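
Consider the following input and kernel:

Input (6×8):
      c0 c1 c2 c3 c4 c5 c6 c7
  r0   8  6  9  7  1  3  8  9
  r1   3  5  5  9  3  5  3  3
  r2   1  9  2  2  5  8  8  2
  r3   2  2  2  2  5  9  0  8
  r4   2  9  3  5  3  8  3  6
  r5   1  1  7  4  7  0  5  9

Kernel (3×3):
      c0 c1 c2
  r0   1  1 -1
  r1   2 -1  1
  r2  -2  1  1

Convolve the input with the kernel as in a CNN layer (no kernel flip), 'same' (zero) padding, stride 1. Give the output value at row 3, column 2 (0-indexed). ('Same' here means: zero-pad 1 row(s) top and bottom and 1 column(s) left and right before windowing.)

The receptive field on the zero-padded input at this output position is [9 2 2 / 2 2 2 / 9 3 5]. Elementwise product with the kernel and sum: 9·1 + 2·1 + 2·-1 + 2·2 + 2·-1 + 2·1 + 9·-2 + 3·1 + 5·1.

3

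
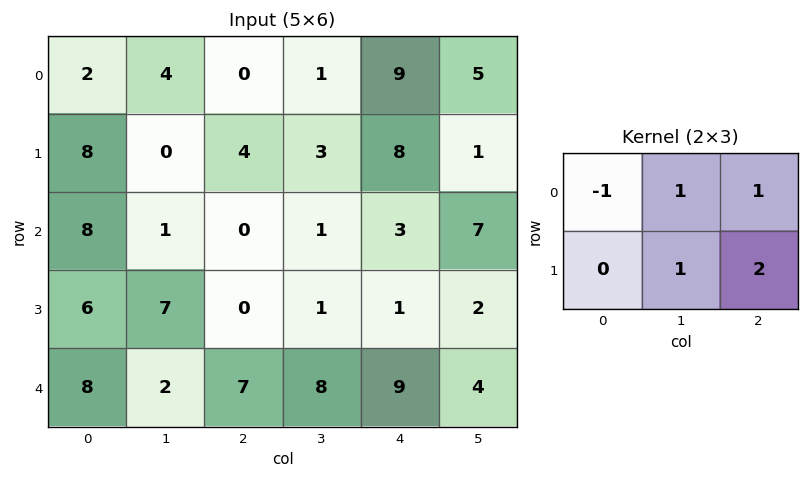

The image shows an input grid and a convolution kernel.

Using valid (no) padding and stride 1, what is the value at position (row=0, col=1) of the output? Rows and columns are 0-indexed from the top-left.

The receptive field on the input at this output position is [4 0 1 / 0 4 3]. Elementwise product with the kernel and sum: 4·-1 + 0·1 + 1·1 + 4·1 + 3·2.

7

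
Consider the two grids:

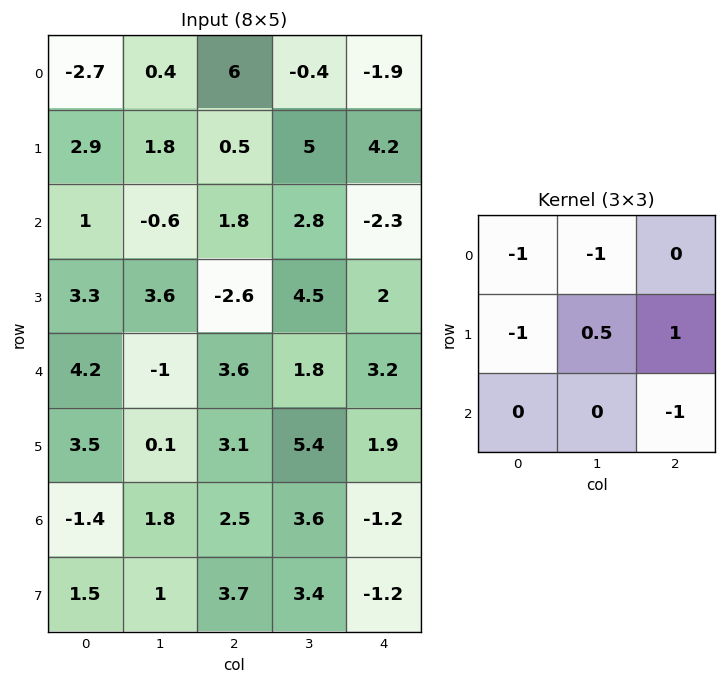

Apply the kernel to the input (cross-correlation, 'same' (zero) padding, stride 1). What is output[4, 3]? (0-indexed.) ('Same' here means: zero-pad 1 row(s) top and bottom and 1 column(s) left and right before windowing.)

The receptive field on the zero-padded input at this output position is [-2.6 4.5 2 / 3.6 1.8 3.2 / 3.1 5.4 1.9]. Elementwise product with the kernel and sum: -2.6·-1 + 4.5·-1 + 3.6·-1 + 1.8·0.5 + 3.2·1 + 1.9·-1.

-3.3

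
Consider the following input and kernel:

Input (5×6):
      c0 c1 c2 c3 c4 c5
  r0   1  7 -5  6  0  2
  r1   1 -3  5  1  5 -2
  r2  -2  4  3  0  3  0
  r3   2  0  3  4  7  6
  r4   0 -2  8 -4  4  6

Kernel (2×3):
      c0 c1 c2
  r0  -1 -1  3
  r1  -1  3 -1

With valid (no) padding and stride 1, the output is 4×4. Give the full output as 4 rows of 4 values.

Output[0,0]: The receptive field on the input at this output position is [1 7 -5 / 1 -3 5]. Elementwise product with the kernel and sum: 1·-1 + 7·-1 + -5·3 + 1·-1 + -3·3 + 5·-1.
Output[0,1]: The receptive field on the input at this output position is [7 -5 6 / -3 5 1]. Elementwise product with the kernel and sum: 7·-1 + -5·-1 + 6·3 + -3·-1 + 5·3 + 1·-1.

-38 33 -8 16
28 6 3 -3
2 -2 8 8
-7 39 -10 17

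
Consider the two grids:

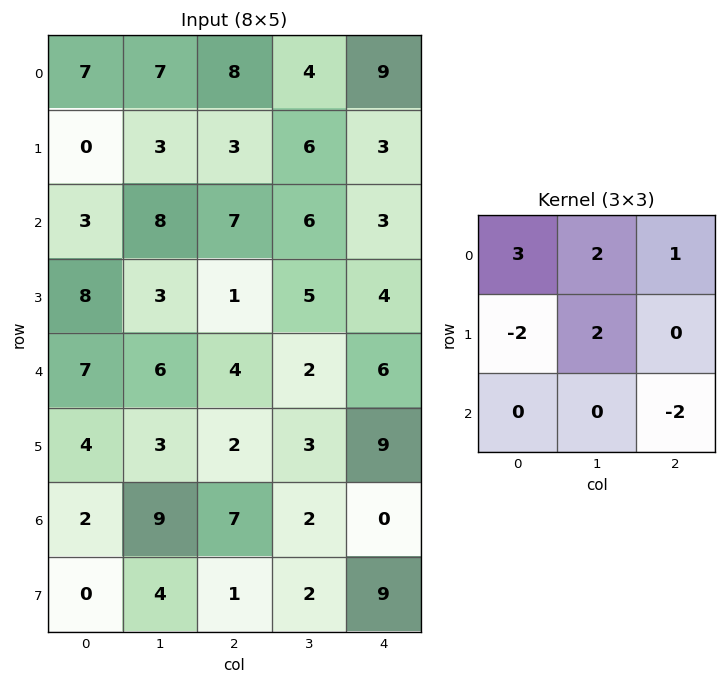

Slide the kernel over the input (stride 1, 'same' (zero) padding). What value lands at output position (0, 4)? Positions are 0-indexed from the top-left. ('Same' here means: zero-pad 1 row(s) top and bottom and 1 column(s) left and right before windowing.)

10

The receptive field on the zero-padded input at this output position is [0 0 0 / 4 9 0 / 6 3 0]. Elementwise product with the kernel and sum: 0·3 + 0·2 + 0·1 + 4·-2 + 9·2 + 0·-2.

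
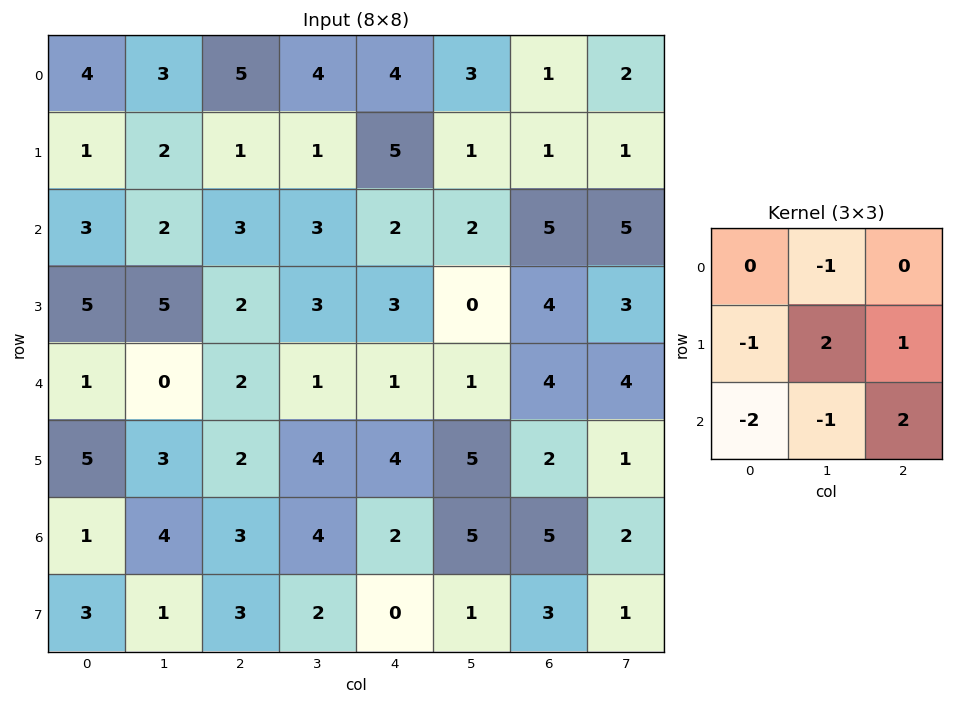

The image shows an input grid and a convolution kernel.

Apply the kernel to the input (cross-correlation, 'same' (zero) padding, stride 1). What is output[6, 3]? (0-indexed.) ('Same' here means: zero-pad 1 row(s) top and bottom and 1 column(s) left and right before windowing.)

-5

The receptive field on the zero-padded input at this output position is [2 4 4 / 3 4 2 / 3 2 0]. Elementwise product with the kernel and sum: 4·-1 + 3·-1 + 4·2 + 2·1 + 3·-2 + 2·-1 + 0·2.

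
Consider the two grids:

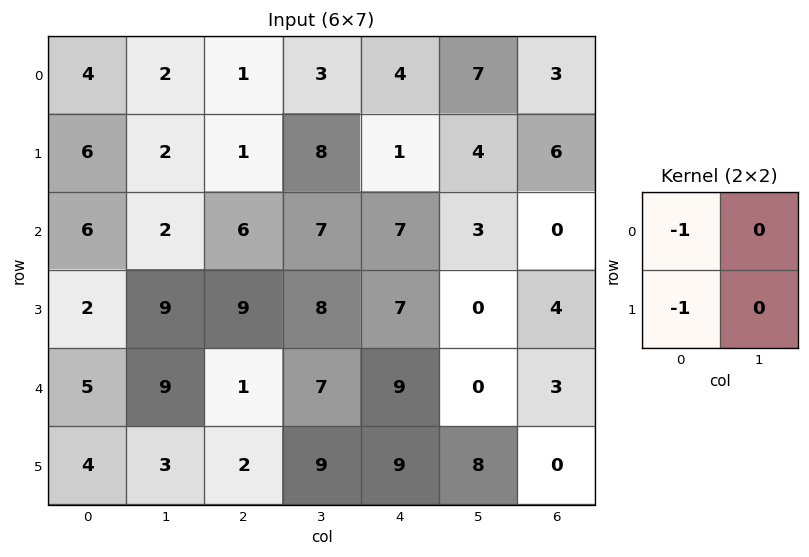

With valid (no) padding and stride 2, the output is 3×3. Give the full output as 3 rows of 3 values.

Output[0,0]: The receptive field on the input at this output position is [4 2 / 6 2]. Elementwise product with the kernel and sum: 4·-1 + 6·-1.

-10 -2 -5
-8 -15 -14
-9 -3 -18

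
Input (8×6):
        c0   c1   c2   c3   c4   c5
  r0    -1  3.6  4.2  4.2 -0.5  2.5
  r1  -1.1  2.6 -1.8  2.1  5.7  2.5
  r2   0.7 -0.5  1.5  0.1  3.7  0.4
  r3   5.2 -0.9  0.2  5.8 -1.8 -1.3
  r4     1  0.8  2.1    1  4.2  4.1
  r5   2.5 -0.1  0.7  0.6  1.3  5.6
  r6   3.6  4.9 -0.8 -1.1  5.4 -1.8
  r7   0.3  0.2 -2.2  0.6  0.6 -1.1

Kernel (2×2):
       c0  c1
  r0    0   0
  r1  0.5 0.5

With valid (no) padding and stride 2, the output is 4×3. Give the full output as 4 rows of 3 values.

0.75 0.15 4.1
2.15 3 -1.55
1.2 0.65 3.45
0.25 -0.8 -0.25

Output[0,0]: The receptive field on the input at this output position is [-1 3.6 / -1.1 2.6]. Elementwise product with the kernel and sum: -1.1·0.5 + 2.6·0.5.
Output[0,1]: The receptive field on the input at this output position is [4.2 4.2 / -1.8 2.1]. Elementwise product with the kernel and sum: -1.8·0.5 + 2.1·0.5.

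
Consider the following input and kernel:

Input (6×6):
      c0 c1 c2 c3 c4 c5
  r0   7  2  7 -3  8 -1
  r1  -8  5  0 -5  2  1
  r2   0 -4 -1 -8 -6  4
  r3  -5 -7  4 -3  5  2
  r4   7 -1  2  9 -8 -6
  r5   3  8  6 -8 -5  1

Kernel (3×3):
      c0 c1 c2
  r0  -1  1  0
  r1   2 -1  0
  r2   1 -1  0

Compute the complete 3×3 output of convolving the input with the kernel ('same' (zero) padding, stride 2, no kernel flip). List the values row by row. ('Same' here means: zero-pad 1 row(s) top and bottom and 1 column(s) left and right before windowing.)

1 2 -21
-3 -23 -11
-15 9 31

Output[0,0]: The receptive field on the zero-padded input at this output position is [0 0 0 / 0 7 2 / 0 -8 5]. Elementwise product with the kernel and sum: 0·-1 + 0·1 + 0·2 + 7·-1 + 0·1 + -8·-1.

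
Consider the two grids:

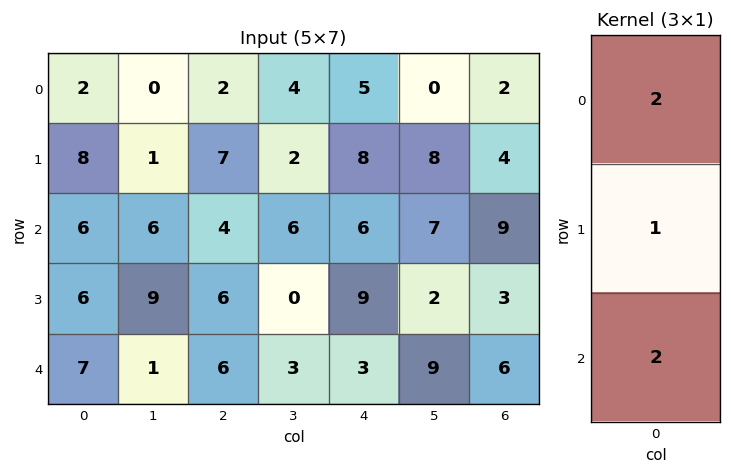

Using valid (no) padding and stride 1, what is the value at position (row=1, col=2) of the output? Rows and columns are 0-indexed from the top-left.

The receptive field on the input at this output position is [7 / 4 / 6]. Elementwise product with the kernel and sum: 7·2 + 4·1 + 6·2.

30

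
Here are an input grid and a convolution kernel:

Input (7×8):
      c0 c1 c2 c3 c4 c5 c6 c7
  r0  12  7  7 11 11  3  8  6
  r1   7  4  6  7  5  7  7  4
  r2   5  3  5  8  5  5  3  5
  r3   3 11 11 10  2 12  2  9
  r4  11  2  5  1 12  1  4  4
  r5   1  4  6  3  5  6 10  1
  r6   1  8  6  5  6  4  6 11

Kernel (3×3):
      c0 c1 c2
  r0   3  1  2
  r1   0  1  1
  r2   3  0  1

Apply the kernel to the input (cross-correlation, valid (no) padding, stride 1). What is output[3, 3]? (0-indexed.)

84

The receptive field on the input at this output position is [10 2 12 / 1 12 1 / 3 5 6]. Elementwise product with the kernel and sum: 10·3 + 2·1 + 12·2 + 12·1 + 1·1 + 3·3 + 6·1.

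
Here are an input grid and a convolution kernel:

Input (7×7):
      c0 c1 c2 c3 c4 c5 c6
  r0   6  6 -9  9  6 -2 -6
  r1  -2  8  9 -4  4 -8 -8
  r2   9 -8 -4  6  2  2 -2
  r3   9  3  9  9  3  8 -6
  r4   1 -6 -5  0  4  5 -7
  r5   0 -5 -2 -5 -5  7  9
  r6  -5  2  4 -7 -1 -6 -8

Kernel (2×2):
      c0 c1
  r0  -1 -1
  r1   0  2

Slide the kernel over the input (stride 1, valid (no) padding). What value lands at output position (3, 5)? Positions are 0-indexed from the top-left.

-16

The receptive field on the input at this output position is [8 -6 / 5 -7]. Elementwise product with the kernel and sum: 8·-1 + -6·-1 + -7·2.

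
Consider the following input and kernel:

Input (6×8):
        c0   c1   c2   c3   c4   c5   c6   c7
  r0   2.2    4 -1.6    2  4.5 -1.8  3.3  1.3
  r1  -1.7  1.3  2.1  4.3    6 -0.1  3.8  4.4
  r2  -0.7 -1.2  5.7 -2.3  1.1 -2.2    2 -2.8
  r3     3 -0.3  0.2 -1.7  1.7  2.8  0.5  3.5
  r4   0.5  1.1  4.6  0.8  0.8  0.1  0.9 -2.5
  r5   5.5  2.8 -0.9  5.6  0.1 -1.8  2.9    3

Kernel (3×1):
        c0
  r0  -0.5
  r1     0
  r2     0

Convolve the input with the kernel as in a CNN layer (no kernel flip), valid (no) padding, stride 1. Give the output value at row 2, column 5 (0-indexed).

1.1

The receptive field on the input at this output position is [-2.2 / 2.8 / 0.1]. Elementwise product with the kernel and sum: -2.2·-0.5.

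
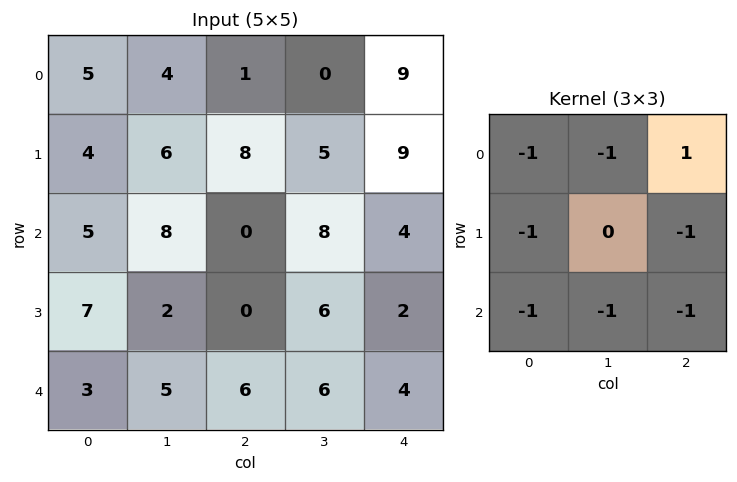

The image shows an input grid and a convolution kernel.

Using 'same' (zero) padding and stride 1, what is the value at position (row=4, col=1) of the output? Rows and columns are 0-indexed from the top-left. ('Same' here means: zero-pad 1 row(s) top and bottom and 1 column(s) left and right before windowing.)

-18

The receptive field on the zero-padded input at this output position is [7 2 0 / 3 5 6 / 0 0 0]. Elementwise product with the kernel and sum: 7·-1 + 2·-1 + 0·1 + 3·-1 + 6·-1 + 0·-1 + 0·-1 + 0·-1.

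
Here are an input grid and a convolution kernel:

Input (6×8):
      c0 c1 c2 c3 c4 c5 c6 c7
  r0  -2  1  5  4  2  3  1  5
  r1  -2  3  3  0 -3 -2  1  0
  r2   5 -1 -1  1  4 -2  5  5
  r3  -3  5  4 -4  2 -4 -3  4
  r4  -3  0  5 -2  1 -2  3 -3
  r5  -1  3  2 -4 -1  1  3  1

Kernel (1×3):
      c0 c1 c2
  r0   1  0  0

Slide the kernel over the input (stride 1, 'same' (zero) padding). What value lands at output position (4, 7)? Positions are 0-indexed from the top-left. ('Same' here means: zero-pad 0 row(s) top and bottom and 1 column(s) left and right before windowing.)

The receptive field on the zero-padded input at this output position is [3 -3 0]. Elementwise product with the kernel and sum: 3·1.

3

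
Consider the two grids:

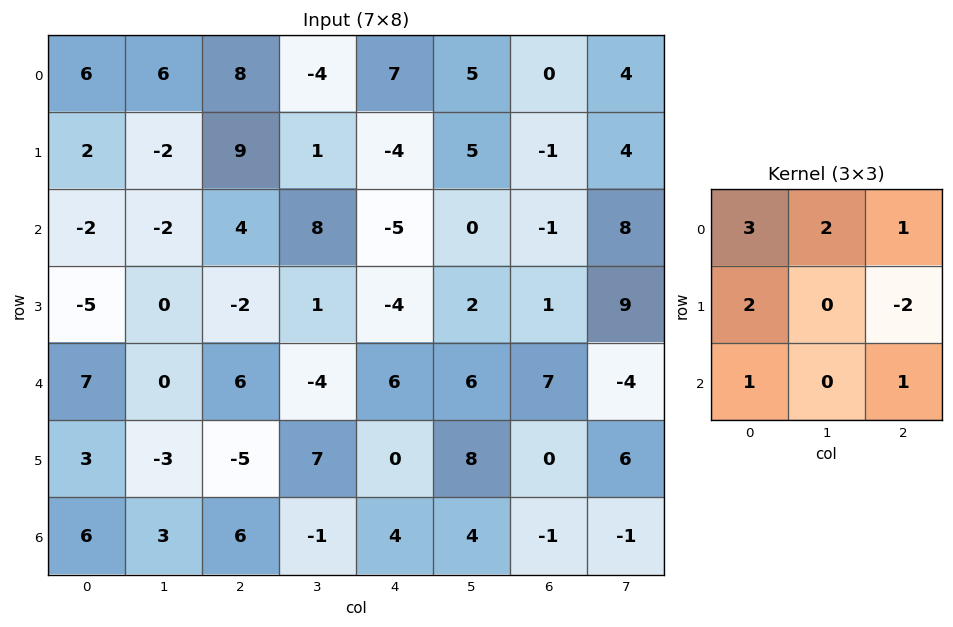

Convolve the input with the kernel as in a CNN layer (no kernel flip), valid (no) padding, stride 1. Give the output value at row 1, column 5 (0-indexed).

The receptive field on the input at this output position is [5 -1 4 / 0 -1 8 / 2 1 9]. Elementwise product with the kernel and sum: 5·3 + -1·2 + 4·1 + 0·2 + 8·-2 + 2·1 + 9·1.

12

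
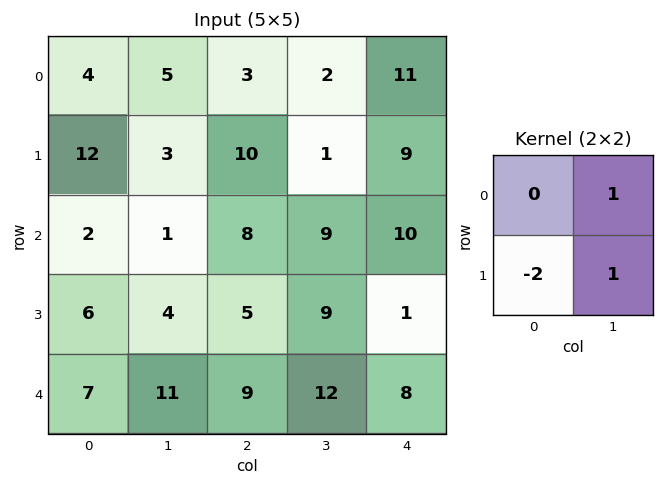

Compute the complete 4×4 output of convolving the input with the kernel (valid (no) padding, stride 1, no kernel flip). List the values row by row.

-16 7 -17 18
0 16 -6 1
-7 5 8 -7
1 -8 3 -15

Output[0,0]: The receptive field on the input at this output position is [4 5 / 12 3]. Elementwise product with the kernel and sum: 5·1 + 12·-2 + 3·1.
Output[0,1]: The receptive field on the input at this output position is [5 3 / 3 10]. Elementwise product with the kernel and sum: 3·1 + 3·-2 + 10·1.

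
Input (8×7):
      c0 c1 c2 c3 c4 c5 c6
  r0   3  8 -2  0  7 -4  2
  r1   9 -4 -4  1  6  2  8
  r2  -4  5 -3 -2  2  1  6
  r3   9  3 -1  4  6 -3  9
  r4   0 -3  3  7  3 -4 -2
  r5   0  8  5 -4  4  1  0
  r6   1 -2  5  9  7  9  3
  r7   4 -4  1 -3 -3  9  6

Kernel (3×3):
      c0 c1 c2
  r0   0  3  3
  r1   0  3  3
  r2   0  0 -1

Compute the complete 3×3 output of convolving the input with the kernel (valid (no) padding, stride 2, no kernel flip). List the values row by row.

Output[0,0]: The receptive field on the input at this output position is [3 8 -2 / 9 -4 -4 / -4 5 -3]. Elementwise product with the kernel and sum: 8·3 + -2·3 + -4·3 + -4·3 + -3·-1.

-3 40 18
9 27 41
34 23 -18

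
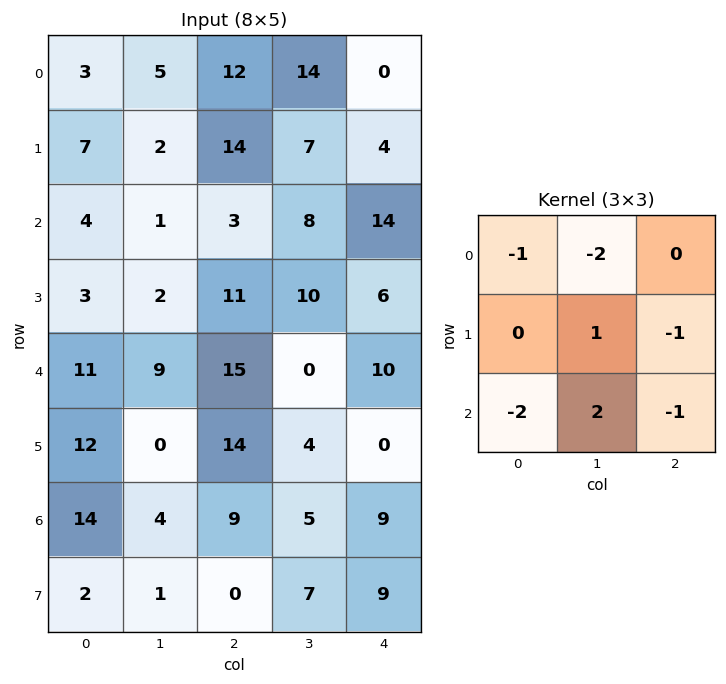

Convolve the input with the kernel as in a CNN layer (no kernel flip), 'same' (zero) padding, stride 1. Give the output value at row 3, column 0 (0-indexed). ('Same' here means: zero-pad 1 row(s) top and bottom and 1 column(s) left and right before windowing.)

6

The receptive field on the zero-padded input at this output position is [0 4 1 / 0 3 2 / 0 11 9]. Elementwise product with the kernel and sum: 0·-1 + 4·-2 + 3·1 + 2·-1 + 0·-2 + 11·2 + 9·-1.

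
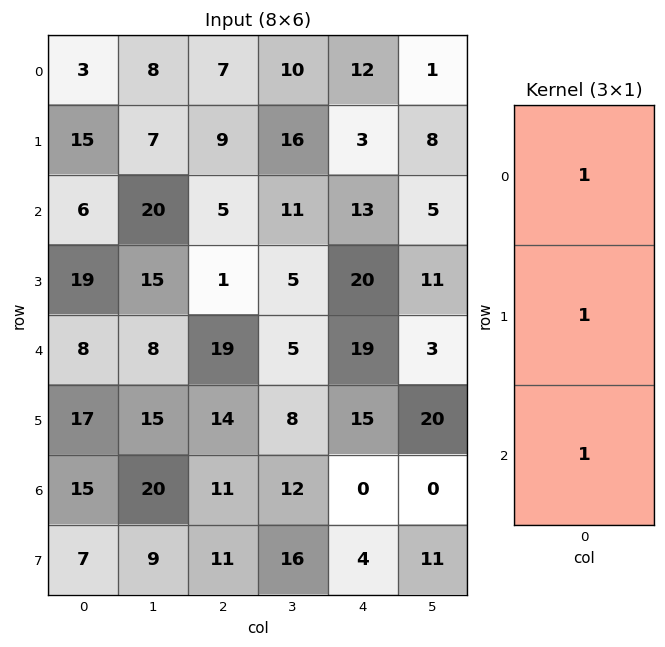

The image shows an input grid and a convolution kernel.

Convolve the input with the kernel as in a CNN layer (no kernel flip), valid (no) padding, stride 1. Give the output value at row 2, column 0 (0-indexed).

The receptive field on the input at this output position is [6 / 19 / 8]. Elementwise product with the kernel and sum: 6·1 + 19·1 + 8·1.

33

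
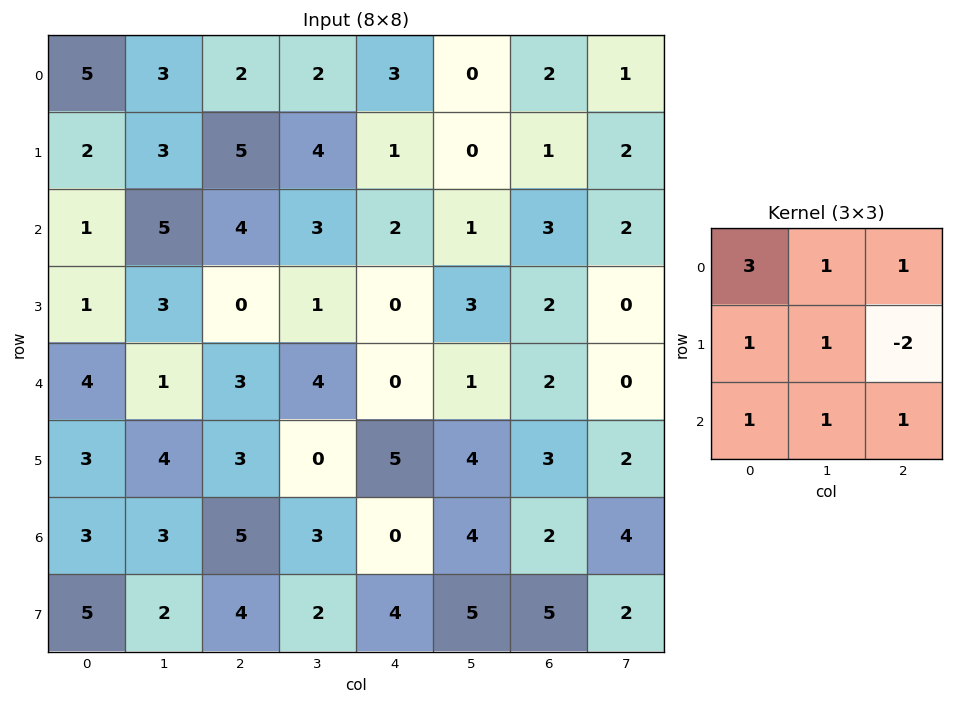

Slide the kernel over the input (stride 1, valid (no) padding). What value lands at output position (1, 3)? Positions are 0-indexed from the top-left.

20

The receptive field on the input at this output position is [4 1 0 / 3 2 1 / 1 0 3]. Elementwise product with the kernel and sum: 4·3 + 1·1 + 0·1 + 3·1 + 2·1 + 1·-2 + 1·1 + 0·1 + 3·1.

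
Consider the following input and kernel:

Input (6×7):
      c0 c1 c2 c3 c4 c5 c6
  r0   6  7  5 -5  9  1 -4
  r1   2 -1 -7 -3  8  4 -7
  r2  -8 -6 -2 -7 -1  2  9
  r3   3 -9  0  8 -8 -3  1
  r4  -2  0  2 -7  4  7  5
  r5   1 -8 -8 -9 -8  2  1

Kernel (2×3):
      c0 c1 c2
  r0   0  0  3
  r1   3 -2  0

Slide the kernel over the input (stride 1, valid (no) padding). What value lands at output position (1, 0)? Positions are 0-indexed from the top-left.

-33

The receptive field on the input at this output position is [2 -1 -7 / -8 -6 -2]. Elementwise product with the kernel and sum: -7·3 + -8·3 + -6·-2.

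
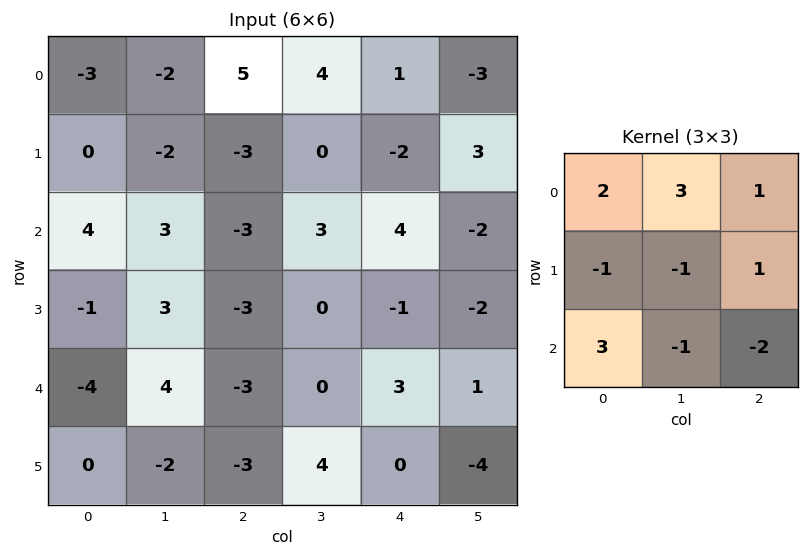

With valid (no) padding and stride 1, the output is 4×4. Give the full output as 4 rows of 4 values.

7 26 4 22
-19 2 -11 -7
-1 15 -6 10
9 -15 -14 13

Output[0,0]: The receptive field on the input at this output position is [-3 -2 5 / 0 -2 -3 / 4 3 -3]. Elementwise product with the kernel and sum: -3·2 + -2·3 + 5·1 + 0·-1 + -2·-1 + -3·1 + 4·3 + 3·-1 + -3·-2.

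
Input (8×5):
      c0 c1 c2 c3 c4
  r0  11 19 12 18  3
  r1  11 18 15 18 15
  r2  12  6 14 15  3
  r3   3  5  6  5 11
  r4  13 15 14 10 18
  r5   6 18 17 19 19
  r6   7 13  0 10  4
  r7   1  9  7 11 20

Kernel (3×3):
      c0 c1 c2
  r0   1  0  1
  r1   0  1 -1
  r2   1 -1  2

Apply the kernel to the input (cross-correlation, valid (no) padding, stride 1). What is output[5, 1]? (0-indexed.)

The receptive field on the input at this output position is [18 17 19 / 13 0 10 / 9 7 11]. Elementwise product with the kernel and sum: 18·1 + 19·1 + 0·1 + 10·-1 + 9·1 + 7·-1 + 11·2.

51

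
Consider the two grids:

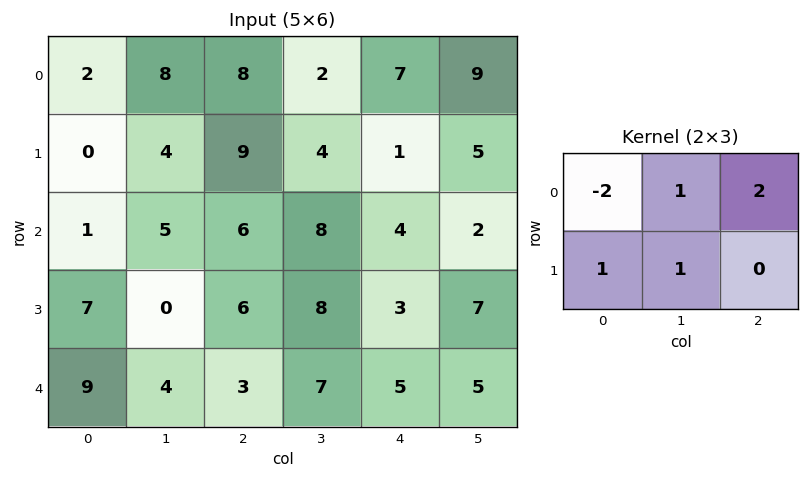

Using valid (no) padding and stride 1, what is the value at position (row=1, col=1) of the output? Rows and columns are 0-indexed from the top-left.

20

The receptive field on the input at this output position is [4 9 4 / 5 6 8]. Elementwise product with the kernel and sum: 4·-2 + 9·1 + 4·2 + 5·1 + 6·1.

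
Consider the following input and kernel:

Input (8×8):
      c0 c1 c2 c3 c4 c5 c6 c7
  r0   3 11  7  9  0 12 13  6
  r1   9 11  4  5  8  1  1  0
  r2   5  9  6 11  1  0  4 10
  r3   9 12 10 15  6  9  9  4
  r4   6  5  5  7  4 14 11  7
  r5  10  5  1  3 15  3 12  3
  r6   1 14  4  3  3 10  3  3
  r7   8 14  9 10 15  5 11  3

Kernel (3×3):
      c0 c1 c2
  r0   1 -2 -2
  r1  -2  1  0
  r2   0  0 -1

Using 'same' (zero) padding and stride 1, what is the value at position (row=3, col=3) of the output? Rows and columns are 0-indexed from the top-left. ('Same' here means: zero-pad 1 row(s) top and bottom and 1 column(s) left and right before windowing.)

The receptive field on the zero-padded input at this output position is [6 11 1 / 10 15 6 / 5 7 4]. Elementwise product with the kernel and sum: 6·1 + 11·-2 + 1·-2 + 10·-2 + 15·1 + 4·-1.

-27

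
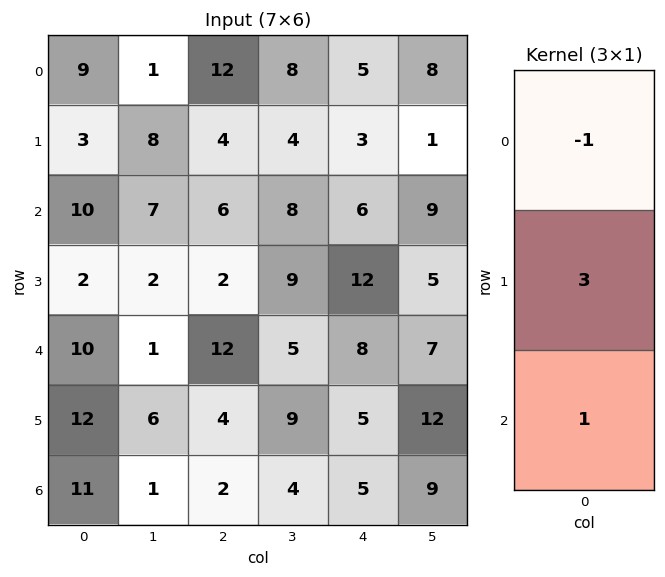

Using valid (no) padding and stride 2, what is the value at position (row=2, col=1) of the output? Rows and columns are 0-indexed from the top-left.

2

The receptive field on the input at this output position is [12 / 4 / 2]. Elementwise product with the kernel and sum: 12·-1 + 4·3 + 2·1.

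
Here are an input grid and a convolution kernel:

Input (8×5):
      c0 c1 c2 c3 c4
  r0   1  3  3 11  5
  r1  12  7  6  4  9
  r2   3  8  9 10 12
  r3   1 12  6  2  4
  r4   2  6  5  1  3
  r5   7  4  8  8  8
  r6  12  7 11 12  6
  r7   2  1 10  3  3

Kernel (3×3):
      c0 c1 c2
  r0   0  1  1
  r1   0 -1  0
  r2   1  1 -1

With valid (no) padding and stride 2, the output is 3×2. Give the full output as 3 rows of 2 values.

Output[0,0]: The receptive field on the input at this output position is [1 3 3 / 12 7 6 / 3 8 9]. Elementwise product with the kernel and sum: 3·1 + 3·1 + 7·-1 + 3·1 + 8·1 + 9·-1.
Output[0,1]: The receptive field on the input at this output position is [3 11 5 / 6 4 9 / 9 10 12]. Elementwise product with the kernel and sum: 11·1 + 5·1 + 4·-1 + 9·1 + 10·1 + 12·-1.

1 19
8 23
15 13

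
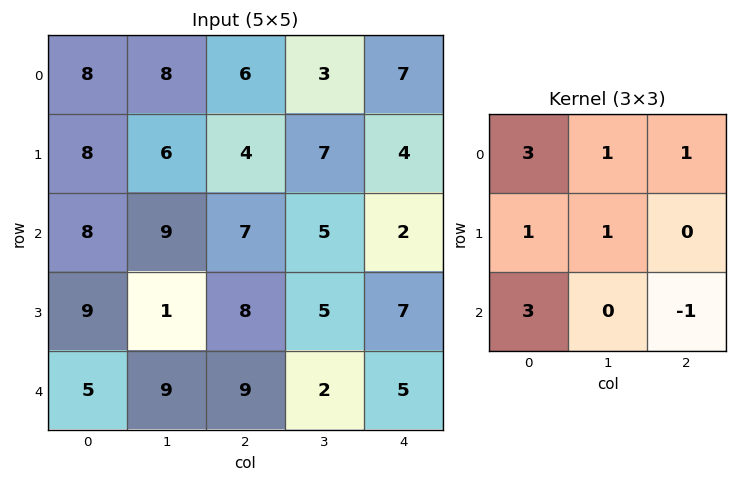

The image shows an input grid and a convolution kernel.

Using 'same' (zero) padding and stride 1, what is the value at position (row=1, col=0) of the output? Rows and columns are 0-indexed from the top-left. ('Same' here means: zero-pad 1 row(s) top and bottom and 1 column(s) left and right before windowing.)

The receptive field on the zero-padded input at this output position is [0 8 8 / 0 8 6 / 0 8 9]. Elementwise product with the kernel and sum: 0·3 + 8·1 + 8·1 + 0·1 + 8·1 + 0·3 + 9·-1.

15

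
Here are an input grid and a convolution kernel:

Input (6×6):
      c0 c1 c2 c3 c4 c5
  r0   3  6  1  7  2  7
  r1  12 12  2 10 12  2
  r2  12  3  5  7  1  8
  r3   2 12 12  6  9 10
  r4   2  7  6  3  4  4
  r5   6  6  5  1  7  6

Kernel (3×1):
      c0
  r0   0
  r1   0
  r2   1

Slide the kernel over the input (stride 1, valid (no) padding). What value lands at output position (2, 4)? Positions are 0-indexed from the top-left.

The receptive field on the input at this output position is [1 / 9 / 4]. Elementwise product with the kernel and sum: 4·1.

4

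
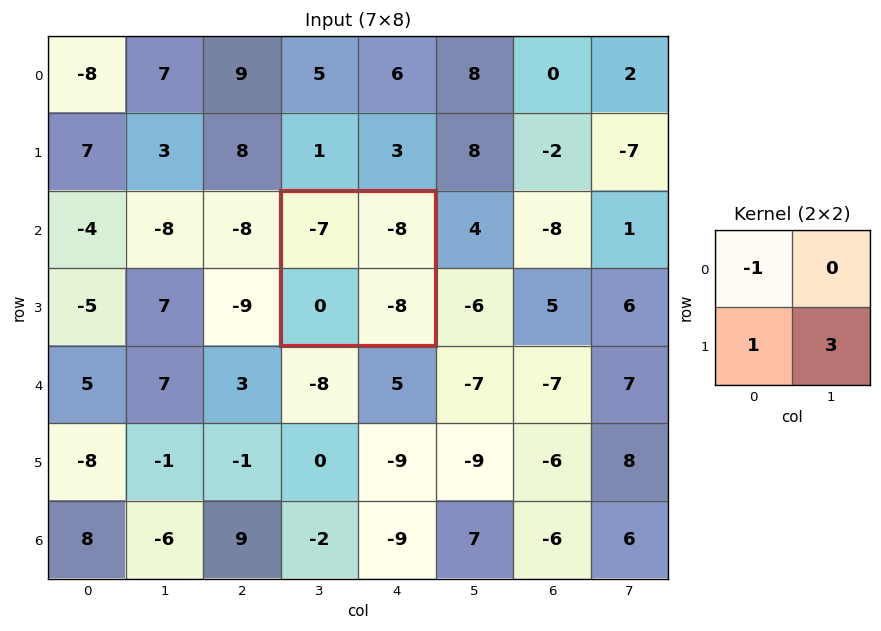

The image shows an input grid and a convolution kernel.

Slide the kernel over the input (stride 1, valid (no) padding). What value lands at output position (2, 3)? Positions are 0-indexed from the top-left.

-17

The receptive field on the input at this output position is [-7 -8 / 0 -8]. Elementwise product with the kernel and sum: -7·-1 + 0·1 + -8·3.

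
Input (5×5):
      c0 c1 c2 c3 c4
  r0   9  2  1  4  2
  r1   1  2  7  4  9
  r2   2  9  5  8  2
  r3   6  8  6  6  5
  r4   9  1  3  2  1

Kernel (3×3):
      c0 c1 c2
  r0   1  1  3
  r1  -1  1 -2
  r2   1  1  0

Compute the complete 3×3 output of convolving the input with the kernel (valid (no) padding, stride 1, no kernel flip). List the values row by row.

12 26 3
35 15 49
26 28 14

Output[0,0]: The receptive field on the input at this output position is [9 2 1 / 1 2 7 / 2 9 5]. Elementwise product with the kernel and sum: 9·1 + 2·1 + 1·3 + 1·-1 + 2·1 + 7·-2 + 2·1 + 9·1.
Output[0,1]: The receptive field on the input at this output position is [2 1 4 / 2 7 4 / 9 5 8]. Elementwise product with the kernel and sum: 2·1 + 1·1 + 4·3 + 2·-1 + 7·1 + 4·-2 + 9·1 + 5·1.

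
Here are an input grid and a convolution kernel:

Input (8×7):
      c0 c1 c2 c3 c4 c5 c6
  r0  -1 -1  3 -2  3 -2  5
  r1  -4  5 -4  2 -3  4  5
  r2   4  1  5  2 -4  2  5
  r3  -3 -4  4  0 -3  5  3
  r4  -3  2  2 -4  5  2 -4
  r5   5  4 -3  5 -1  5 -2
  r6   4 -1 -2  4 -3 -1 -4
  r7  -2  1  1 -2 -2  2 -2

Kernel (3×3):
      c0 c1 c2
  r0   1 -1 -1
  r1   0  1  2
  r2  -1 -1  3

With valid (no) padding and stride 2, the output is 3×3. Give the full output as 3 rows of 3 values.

4 -21 31
9 18 -19
-18 -7 0

Output[0,0]: The receptive field on the input at this output position is [-1 -1 3 / -4 5 -4 / 4 1 5]. Elementwise product with the kernel and sum: -1·1 + -1·-1 + 3·-1 + 5·1 + -4·2 + 4·-1 + 1·-1 + 5·3.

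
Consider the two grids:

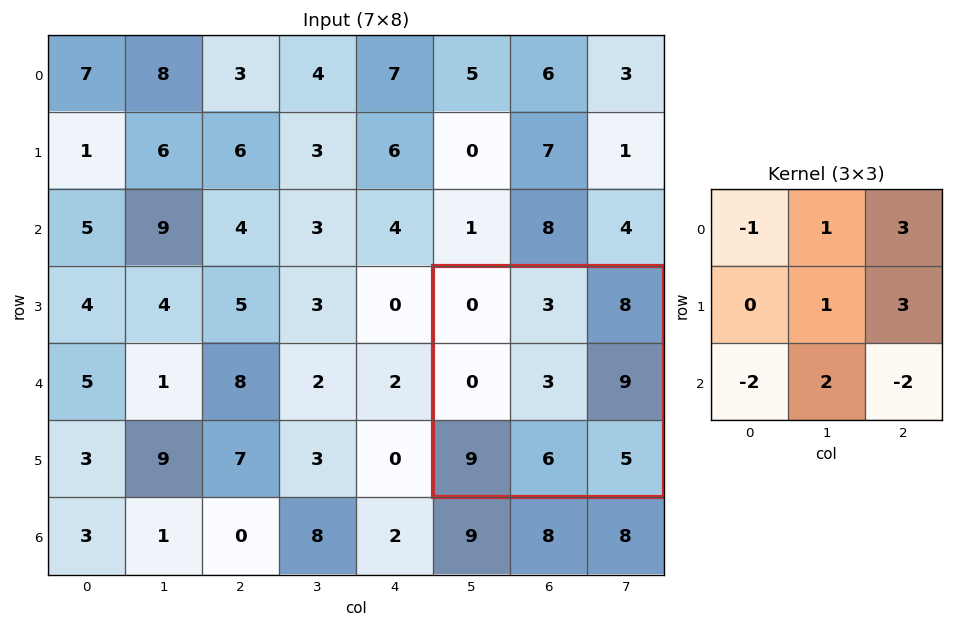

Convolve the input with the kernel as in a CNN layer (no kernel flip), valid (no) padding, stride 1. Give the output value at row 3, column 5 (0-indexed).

The receptive field on the input at this output position is [0 3 8 / 0 3 9 / 9 6 5]. Elementwise product with the kernel and sum: 0·-1 + 3·1 + 8·3 + 3·1 + 9·3 + 9·-2 + 6·2 + 5·-2.

41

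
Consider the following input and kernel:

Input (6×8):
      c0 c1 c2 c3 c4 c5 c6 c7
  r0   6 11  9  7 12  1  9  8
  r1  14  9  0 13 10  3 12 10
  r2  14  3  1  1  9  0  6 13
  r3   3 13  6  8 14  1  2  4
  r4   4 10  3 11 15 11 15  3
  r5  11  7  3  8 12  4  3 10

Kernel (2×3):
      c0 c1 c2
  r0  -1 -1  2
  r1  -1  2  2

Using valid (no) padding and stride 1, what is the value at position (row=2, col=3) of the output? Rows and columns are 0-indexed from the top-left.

12

The receptive field on the input at this output position is [1 9 0 / 8 14 1]. Elementwise product with the kernel and sum: 1·-1 + 9·-1 + 0·2 + 8·-1 + 14·2 + 1·2.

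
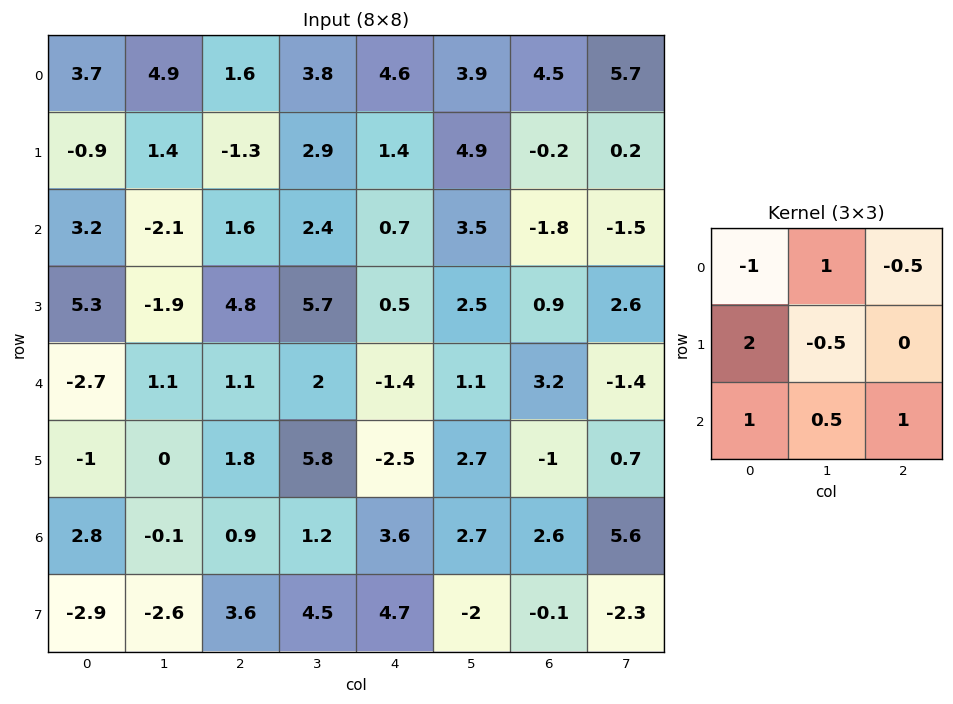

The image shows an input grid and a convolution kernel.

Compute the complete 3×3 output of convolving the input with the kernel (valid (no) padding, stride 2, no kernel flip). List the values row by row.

Output[0,0]: The receptive field on the input at this output position is [3.7 4.9 1.6 / -0.9 1.4 -1.3 / 3.2 -2.1 1.6]. Elementwise product with the kernel and sum: 3.7·-1 + 4.9·1 + 1.6·-0.5 + -0.9·2 + 1.4·-0.5 + 3.2·1 + -2.1·0.5 + 1.6·1.

1.65 -0.65 -1.95
4.4 7.9 5.8
4.9 7.4 2.1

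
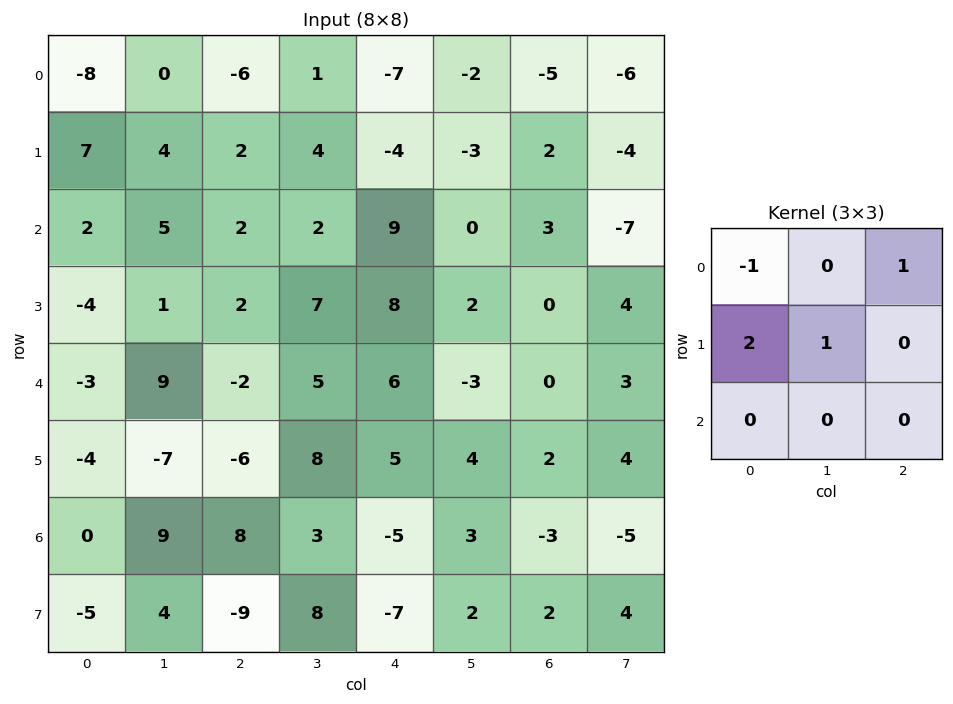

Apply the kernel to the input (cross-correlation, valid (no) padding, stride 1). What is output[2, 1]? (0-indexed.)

The receptive field on the input at this output position is [5 2 2 / 1 2 7 / 9 -2 5]. Elementwise product with the kernel and sum: 5·-1 + 2·1 + 1·2 + 2·1.

1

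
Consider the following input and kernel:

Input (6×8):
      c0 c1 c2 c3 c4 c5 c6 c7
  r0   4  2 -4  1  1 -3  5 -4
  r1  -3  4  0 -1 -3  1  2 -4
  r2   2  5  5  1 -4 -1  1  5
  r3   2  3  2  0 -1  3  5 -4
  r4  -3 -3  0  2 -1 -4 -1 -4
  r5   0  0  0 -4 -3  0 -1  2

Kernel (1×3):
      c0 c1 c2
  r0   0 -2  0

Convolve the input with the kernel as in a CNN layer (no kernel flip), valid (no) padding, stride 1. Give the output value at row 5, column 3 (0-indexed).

6

The receptive field on the input at this output position is [-4 -3 0]. Elementwise product with the kernel and sum: -3·-2.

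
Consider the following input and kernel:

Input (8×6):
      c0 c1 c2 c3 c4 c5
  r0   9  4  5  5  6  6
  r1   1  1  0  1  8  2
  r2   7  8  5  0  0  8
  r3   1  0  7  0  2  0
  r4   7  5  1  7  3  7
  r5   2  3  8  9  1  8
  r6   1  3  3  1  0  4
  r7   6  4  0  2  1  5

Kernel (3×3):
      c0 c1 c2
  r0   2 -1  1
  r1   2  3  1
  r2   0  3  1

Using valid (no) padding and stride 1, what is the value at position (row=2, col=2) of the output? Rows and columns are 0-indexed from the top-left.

The receptive field on the input at this output position is [5 0 0 / 7 0 2 / 1 7 3]. Elementwise product with the kernel and sum: 5·2 + 0·-1 + 0·1 + 7·2 + 0·3 + 2·1 + 7·3 + 3·1.

50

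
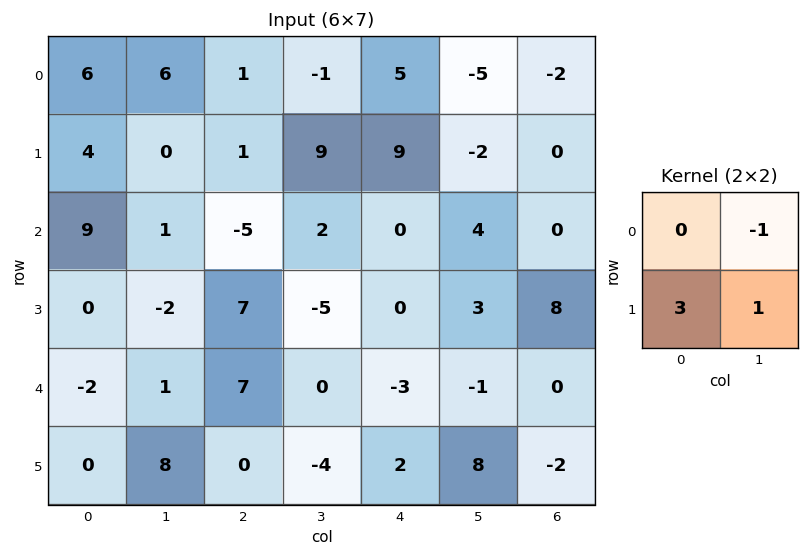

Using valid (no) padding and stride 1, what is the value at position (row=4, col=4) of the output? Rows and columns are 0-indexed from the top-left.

The receptive field on the input at this output position is [-3 -1 / 2 8]. Elementwise product with the kernel and sum: -1·-1 + 2·3 + 8·1.

15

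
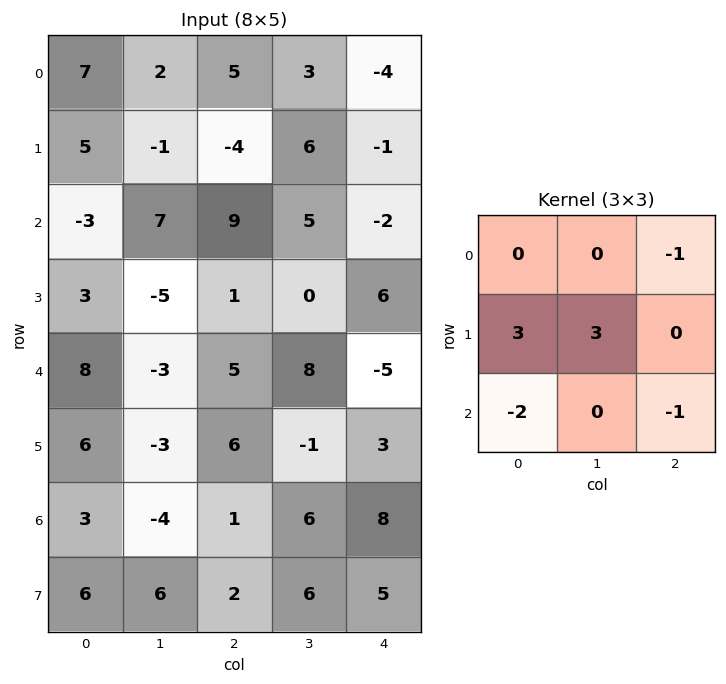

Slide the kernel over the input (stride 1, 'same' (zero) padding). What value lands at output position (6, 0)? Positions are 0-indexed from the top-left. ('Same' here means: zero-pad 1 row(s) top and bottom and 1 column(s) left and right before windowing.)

The receptive field on the zero-padded input at this output position is [0 6 -3 / 0 3 -4 / 0 6 6]. Elementwise product with the kernel and sum: -3·-1 + 0·3 + 3·3 + 0·-2 + 6·-1.

6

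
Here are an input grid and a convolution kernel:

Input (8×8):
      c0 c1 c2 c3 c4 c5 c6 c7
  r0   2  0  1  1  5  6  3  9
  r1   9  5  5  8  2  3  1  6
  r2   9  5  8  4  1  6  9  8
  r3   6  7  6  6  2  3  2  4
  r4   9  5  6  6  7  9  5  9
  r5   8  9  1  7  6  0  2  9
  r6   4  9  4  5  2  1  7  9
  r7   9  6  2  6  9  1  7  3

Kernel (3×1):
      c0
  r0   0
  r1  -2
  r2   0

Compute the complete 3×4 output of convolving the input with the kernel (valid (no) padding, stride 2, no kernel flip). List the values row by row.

-18 -10 -4 -2
-12 -12 -4 -4
-16 -2 -12 -4

Output[0,0]: The receptive field on the input at this output position is [2 / 9 / 9]. Elementwise product with the kernel and sum: 9·-2.
Output[0,1]: The receptive field on the input at this output position is [1 / 5 / 8]. Elementwise product with the kernel and sum: 5·-2.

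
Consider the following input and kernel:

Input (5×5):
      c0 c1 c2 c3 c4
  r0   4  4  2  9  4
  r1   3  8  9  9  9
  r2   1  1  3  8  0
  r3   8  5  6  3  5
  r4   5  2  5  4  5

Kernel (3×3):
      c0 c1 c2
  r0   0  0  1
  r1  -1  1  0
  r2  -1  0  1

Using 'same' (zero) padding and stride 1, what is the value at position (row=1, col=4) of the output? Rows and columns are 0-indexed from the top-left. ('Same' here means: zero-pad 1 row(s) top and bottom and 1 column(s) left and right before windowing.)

The receptive field on the zero-padded input at this output position is [9 4 0 / 9 9 0 / 8 0 0]. Elementwise product with the kernel and sum: 0·1 + 9·-1 + 9·1 + 8·-1 + 0·1.

-8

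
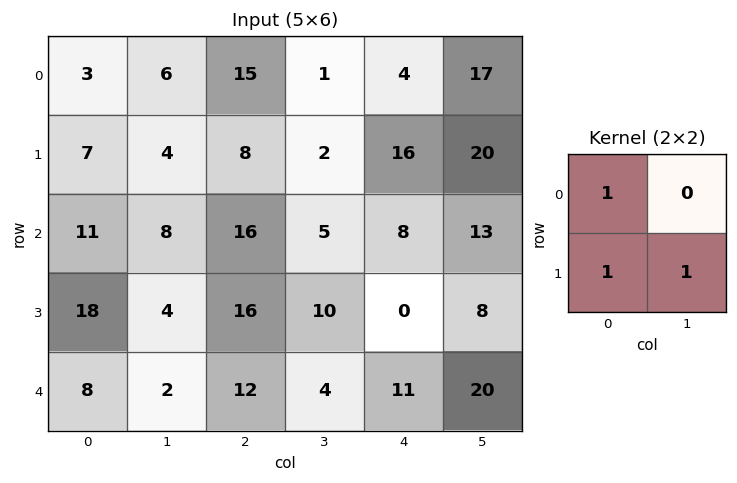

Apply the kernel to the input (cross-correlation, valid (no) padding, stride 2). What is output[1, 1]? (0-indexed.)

The receptive field on the input at this output position is [16 5 / 16 10]. Elementwise product with the kernel and sum: 16·1 + 16·1 + 10·1.

42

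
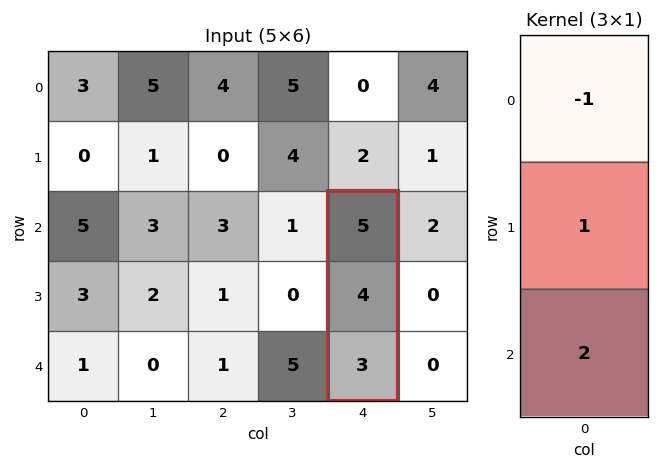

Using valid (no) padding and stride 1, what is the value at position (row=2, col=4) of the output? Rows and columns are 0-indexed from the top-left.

The receptive field on the input at this output position is [5 / 4 / 3]. Elementwise product with the kernel and sum: 5·-1 + 4·1 + 3·2.

5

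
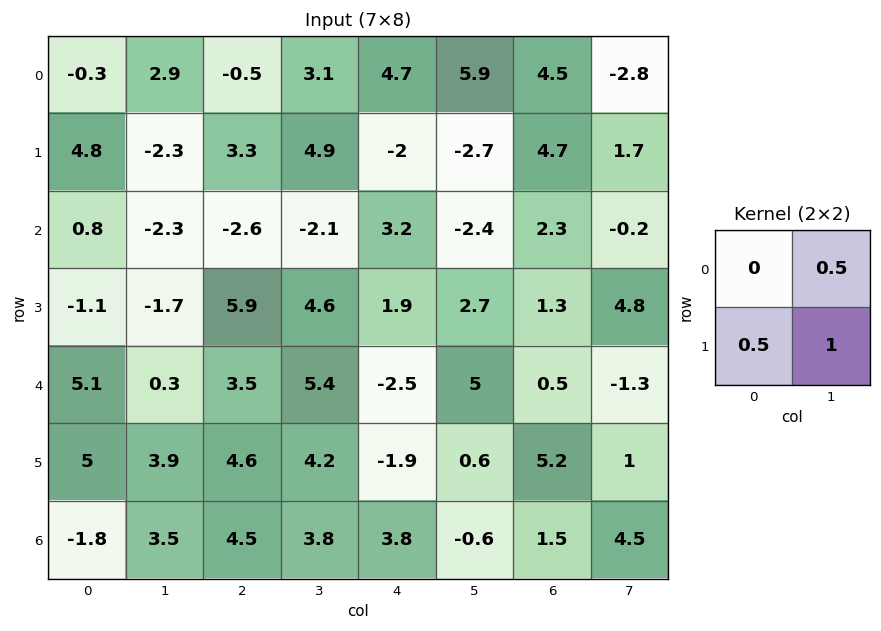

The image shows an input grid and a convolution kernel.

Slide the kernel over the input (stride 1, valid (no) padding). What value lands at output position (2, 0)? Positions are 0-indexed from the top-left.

-3.4

The receptive field on the input at this output position is [0.8 -2.3 / -1.1 -1.7]. Elementwise product with the kernel and sum: -2.3·0.5 + -1.1·0.5 + -1.7·1.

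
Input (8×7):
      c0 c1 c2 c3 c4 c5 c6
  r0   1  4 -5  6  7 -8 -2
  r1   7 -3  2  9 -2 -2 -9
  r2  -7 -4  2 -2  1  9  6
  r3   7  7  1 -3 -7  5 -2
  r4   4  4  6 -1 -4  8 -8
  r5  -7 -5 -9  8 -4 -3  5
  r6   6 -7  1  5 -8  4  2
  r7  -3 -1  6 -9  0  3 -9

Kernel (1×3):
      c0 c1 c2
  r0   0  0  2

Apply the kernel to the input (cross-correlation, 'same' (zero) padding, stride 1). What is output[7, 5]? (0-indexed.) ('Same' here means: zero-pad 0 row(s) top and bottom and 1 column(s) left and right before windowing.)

-18

The receptive field on the zero-padded input at this output position is [0 3 -9]. Elementwise product with the kernel and sum: -9·2.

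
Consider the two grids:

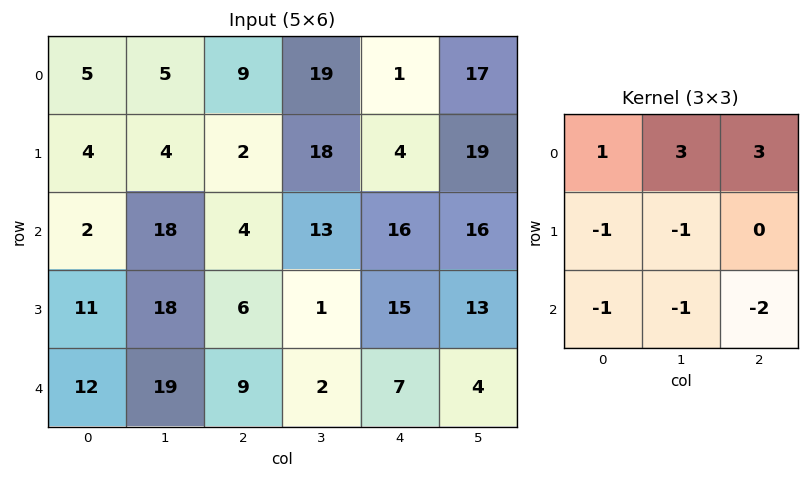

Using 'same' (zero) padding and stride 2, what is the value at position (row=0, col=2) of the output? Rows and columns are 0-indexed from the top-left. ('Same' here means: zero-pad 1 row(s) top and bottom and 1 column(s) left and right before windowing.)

The receptive field on the zero-padded input at this output position is [0 0 0 / 19 1 17 / 18 4 19]. Elementwise product with the kernel and sum: 0·1 + 0·3 + 0·3 + 19·-1 + 1·-1 + 18·-1 + 4·-1 + 19·-2.

-80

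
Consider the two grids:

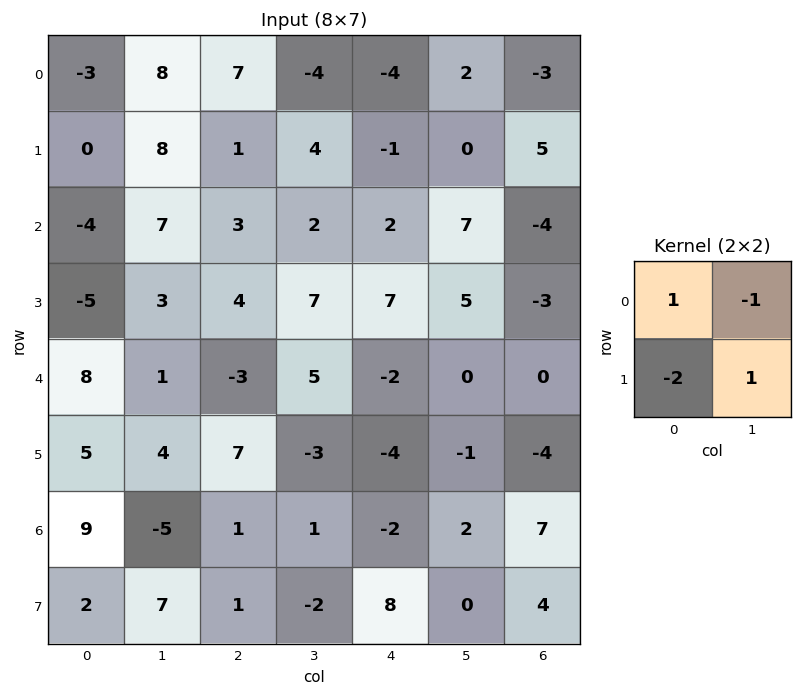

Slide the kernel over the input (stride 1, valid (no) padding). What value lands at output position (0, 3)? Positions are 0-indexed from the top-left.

-9

The receptive field on the input at this output position is [-4 -4 / 4 -1]. Elementwise product with the kernel and sum: -4·1 + -4·-1 + 4·-2 + -1·1.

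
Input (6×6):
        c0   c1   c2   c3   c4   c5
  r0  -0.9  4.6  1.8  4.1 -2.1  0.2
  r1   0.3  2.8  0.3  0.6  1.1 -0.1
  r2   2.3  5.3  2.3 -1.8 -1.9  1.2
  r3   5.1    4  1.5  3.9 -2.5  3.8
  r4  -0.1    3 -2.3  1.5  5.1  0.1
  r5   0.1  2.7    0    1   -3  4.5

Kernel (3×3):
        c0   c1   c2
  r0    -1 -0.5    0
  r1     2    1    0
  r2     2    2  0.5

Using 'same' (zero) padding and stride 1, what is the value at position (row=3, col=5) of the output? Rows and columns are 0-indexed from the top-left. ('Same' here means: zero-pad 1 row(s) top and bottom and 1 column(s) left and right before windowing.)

10.5

The receptive field on the zero-padded input at this output position is [-1.9 1.2 0 / -2.5 3.8 0 / 5.1 0.1 0]. Elementwise product with the kernel and sum: -1.9·-1 + 1.2·-0.5 + -2.5·2 + 3.8·1 + 5.1·2 + 0.1·2 + 0·0.5.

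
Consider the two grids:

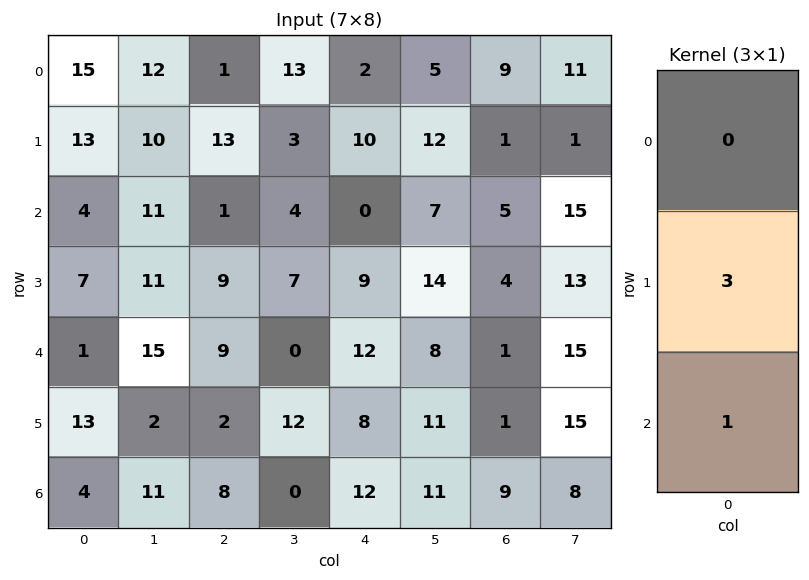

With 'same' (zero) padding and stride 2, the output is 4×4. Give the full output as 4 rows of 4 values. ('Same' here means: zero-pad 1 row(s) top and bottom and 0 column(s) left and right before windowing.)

Output[0,0]: The receptive field on the zero-padded input at this output position is [0 / 15 / 13]. Elementwise product with the kernel and sum: 15·3 + 13·1.
Output[0,1]: The receptive field on the zero-padded input at this output position is [0 / 1 / 13]. Elementwise product with the kernel and sum: 1·3 + 13·1.

58 16 16 28
19 12 9 19
16 29 44 4
12 24 36 27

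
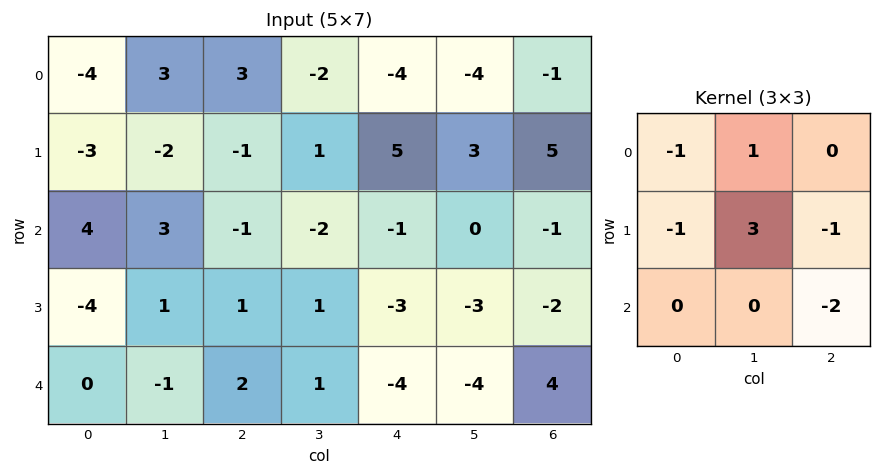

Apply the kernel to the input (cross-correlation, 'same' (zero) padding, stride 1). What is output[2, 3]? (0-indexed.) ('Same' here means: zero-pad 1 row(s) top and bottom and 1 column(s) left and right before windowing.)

4

The receptive field on the zero-padded input at this output position is [-1 1 5 / -1 -2 -1 / 1 1 -3]. Elementwise product with the kernel and sum: -1·-1 + 1·1 + -1·-1 + -2·3 + -1·-1 + -3·-2.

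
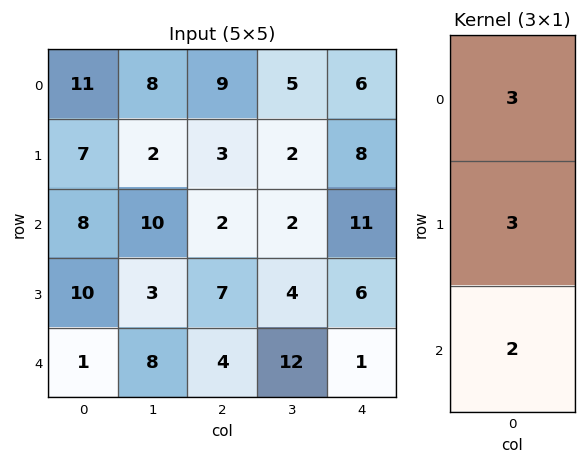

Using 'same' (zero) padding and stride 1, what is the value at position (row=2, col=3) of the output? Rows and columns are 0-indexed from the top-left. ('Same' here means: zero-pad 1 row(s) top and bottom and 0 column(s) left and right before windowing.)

The receptive field on the zero-padded input at this output position is [2 / 2 / 4]. Elementwise product with the kernel and sum: 2·3 + 2·3 + 4·2.

20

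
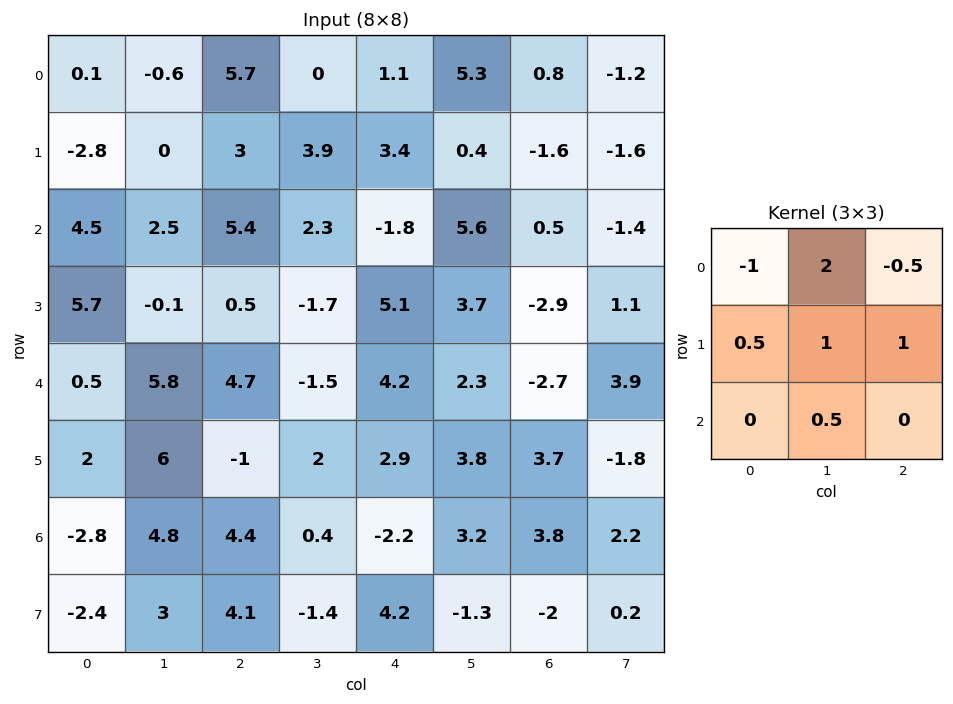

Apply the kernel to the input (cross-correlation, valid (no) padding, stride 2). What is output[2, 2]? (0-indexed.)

12.3

The receptive field on the input at this output position is [4.2 2.3 -2.7 / 2.9 3.8 3.7 / -2.2 3.2 3.8]. Elementwise product with the kernel and sum: 4.2·-1 + 2.3·2 + -2.7·-0.5 + 2.9·0.5 + 3.8·1 + 3.7·1 + 3.2·0.5.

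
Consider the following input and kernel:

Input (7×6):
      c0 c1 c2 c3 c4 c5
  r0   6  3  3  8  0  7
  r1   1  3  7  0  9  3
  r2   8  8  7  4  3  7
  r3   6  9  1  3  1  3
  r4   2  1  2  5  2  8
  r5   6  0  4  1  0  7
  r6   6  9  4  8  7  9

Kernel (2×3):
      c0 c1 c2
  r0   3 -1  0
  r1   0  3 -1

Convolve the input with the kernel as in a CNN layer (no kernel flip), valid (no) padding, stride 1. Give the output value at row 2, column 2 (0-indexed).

The receptive field on the input at this output position is [7 4 3 / 1 3 1]. Elementwise product with the kernel and sum: 7·3 + 4·-1 + 3·3 + 1·-1.

25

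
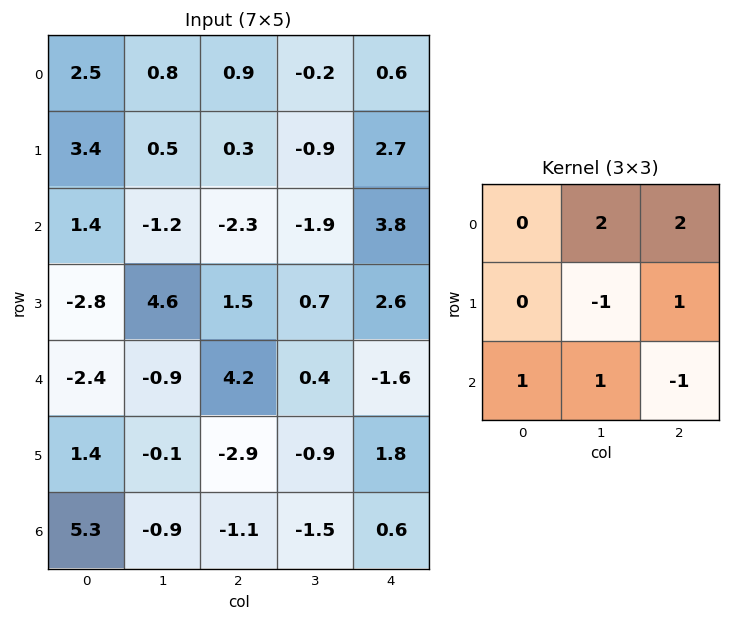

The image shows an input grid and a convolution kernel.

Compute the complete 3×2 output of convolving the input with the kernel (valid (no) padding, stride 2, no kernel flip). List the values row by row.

5.7 -3.6
-17.6 11.9
9.3 -2.9

Output[0,0]: The receptive field on the input at this output position is [2.5 0.8 0.9 / 3.4 0.5 0.3 / 1.4 -1.2 -2.3]. Elementwise product with the kernel and sum: 0.8·2 + 0.9·2 + 0.5·-1 + 0.3·1 + 1.4·1 + -1.2·1 + -2.3·-1.
Output[0,1]: The receptive field on the input at this output position is [0.9 -0.2 0.6 / 0.3 -0.9 2.7 / -2.3 -1.9 3.8]. Elementwise product with the kernel and sum: -0.2·2 + 0.6·2 + -0.9·-1 + 2.7·1 + -2.3·1 + -1.9·1 + 3.8·-1.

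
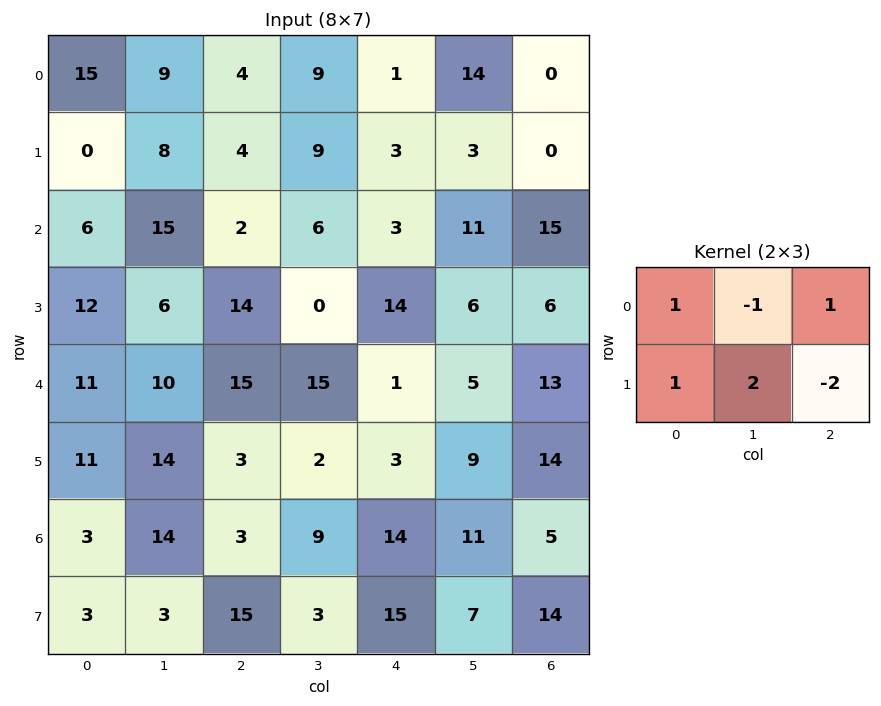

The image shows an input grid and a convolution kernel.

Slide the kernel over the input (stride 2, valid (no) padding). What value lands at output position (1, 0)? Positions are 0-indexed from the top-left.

The receptive field on the input at this output position is [6 15 2 / 12 6 14]. Elementwise product with the kernel and sum: 6·1 + 15·-1 + 2·1 + 12·1 + 6·2 + 14·-2.

-11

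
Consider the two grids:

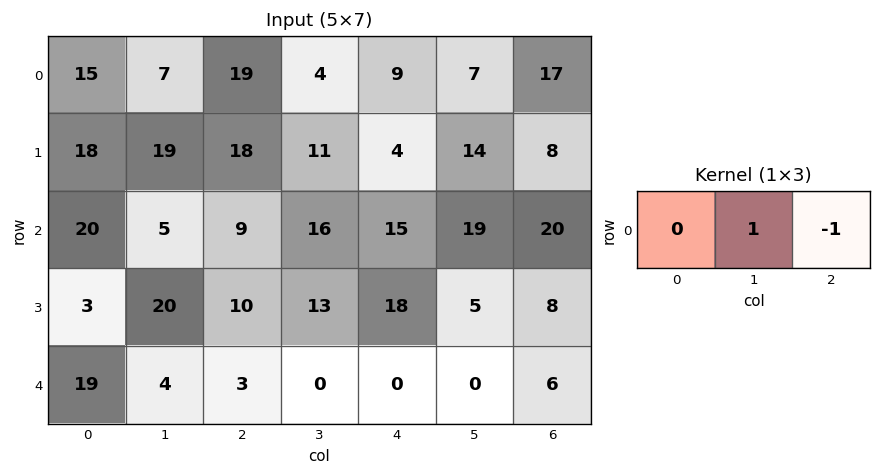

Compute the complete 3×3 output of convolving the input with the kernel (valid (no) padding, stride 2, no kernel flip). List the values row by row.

-12 -5 -10
-4 1 -1
1 0 -6

Output[0,0]: The receptive field on the input at this output position is [15 7 19]. Elementwise product with the kernel and sum: 7·1 + 19·-1.
Output[0,1]: The receptive field on the input at this output position is [19 4 9]. Elementwise product with the kernel and sum: 4·1 + 9·-1.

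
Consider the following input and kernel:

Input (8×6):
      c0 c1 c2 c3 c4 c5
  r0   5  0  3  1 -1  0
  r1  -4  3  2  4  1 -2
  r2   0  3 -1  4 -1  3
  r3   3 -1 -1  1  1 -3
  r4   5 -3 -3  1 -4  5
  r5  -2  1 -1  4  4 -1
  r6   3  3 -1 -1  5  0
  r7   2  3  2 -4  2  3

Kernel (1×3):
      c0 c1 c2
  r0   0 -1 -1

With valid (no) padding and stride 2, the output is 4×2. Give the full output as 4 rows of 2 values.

Output[0,0]: The receptive field on the input at this output position is [5 0 3]. Elementwise product with the kernel and sum: 0·-1 + 3·-1.

-3 0
-2 -3
6 3
-2 -4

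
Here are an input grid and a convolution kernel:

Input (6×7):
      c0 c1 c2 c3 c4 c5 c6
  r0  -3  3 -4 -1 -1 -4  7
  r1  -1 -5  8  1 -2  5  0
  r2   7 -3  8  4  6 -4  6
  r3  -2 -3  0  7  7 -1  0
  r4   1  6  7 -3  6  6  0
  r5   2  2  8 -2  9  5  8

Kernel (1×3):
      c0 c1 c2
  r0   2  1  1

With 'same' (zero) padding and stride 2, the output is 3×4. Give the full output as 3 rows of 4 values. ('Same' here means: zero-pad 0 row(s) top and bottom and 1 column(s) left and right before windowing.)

0 1 -7 -1
4 6 10 -2
7 16 6 12

Output[0,0]: The receptive field on the zero-padded input at this output position is [0 -3 3]. Elementwise product with the kernel and sum: 0·2 + -3·1 + 3·1.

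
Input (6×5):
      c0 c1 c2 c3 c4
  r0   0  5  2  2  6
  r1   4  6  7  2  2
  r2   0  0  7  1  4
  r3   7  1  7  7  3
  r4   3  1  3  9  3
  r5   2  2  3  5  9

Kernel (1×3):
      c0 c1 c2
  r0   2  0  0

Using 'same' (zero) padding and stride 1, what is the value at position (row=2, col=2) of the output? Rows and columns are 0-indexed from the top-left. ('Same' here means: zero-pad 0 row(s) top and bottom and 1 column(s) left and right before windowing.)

0

The receptive field on the zero-padded input at this output position is [0 7 1]. Elementwise product with the kernel and sum: 0·2.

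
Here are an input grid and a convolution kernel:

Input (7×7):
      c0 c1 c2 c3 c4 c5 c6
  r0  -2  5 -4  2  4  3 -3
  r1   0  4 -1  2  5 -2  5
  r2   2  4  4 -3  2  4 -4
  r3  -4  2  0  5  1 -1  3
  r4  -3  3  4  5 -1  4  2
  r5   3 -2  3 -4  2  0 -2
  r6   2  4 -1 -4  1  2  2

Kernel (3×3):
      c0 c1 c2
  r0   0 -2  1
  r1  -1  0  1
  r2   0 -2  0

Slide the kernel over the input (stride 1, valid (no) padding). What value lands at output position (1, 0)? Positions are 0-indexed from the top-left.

-11

The receptive field on the input at this output position is [0 4 -1 / 2 4 4 / -4 2 0]. Elementwise product with the kernel and sum: 4·-2 + -1·1 + 2·-1 + 4·1 + 2·-2.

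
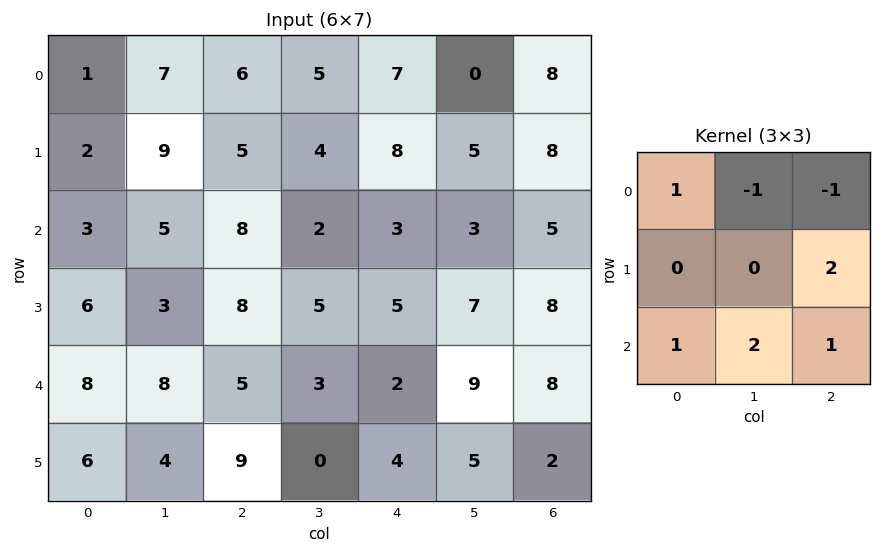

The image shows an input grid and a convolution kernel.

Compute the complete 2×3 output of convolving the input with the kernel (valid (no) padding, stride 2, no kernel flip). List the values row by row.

Output[0,0]: The receptive field on the input at this output position is [1 7 6 / 2 9 5 / 3 5 8]. Elementwise product with the kernel and sum: 1·1 + 7·-1 + 6·-1 + 5·2 + 3·1 + 5·2 + 8·1.
Output[0,1]: The receptive field on the input at this output position is [6 5 7 / 5 4 8 / 8 2 3]. Elementwise product with the kernel and sum: 6·1 + 5·-1 + 7·-1 + 8·2 + 8·1 + 2·2 + 3·1.

19 25 29
35 26 39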